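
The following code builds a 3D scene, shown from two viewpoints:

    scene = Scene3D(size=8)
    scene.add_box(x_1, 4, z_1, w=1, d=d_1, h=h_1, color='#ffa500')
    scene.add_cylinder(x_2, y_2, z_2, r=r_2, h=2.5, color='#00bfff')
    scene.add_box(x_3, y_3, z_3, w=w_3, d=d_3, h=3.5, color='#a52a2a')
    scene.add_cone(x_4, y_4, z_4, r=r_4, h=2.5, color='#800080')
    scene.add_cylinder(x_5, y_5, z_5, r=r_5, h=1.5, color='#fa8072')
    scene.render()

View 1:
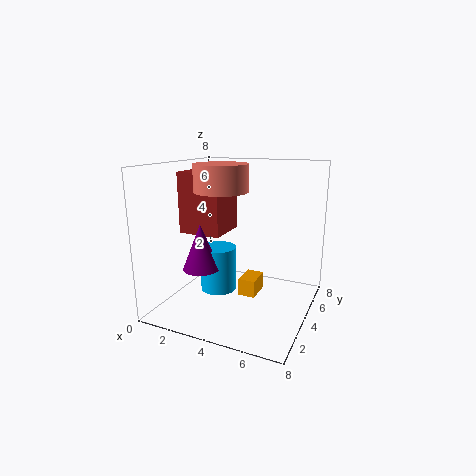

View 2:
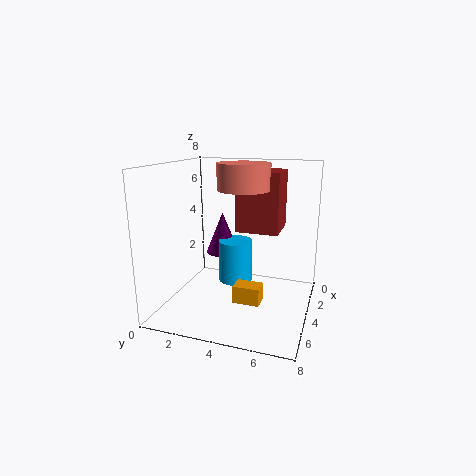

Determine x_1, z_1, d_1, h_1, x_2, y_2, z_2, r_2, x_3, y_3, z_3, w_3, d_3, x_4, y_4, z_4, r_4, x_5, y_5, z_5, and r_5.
x_1 = 4, z_1 = 0.5, d_1 = 1.5, h_1 = 1, x_2 = 3, y_2 = 3.5, z_2 = 1, r_2 = 1, x_3 = 0.5, y_3 = 3.5, z_3 = 4, w_3 = 2.5, d_3 = 2.5, x_4 = 2.5, y_4 = 2.5, z_4 = 2.5, r_4 = 1, x_5 = 3, y_5 = 4, z_5 = 6.5, r_5 = 1.5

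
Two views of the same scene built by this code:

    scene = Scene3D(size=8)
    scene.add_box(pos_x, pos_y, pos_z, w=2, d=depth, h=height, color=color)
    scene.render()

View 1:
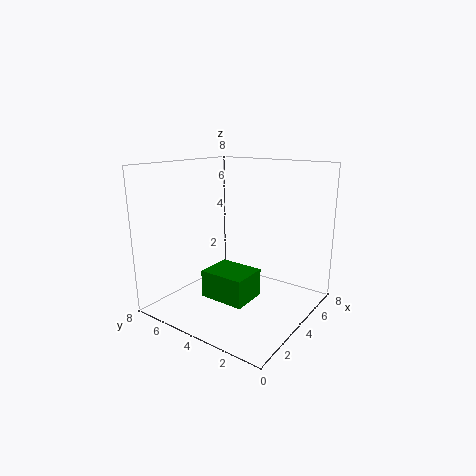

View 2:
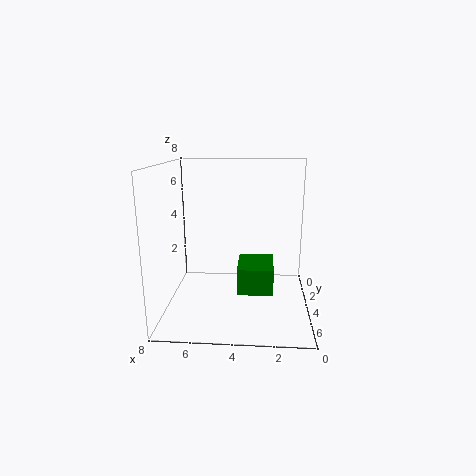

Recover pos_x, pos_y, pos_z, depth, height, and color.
pos_x = 2, pos_y = 2.5, pos_z = 1, depth = 2.5, height = 1.5, color = 'green'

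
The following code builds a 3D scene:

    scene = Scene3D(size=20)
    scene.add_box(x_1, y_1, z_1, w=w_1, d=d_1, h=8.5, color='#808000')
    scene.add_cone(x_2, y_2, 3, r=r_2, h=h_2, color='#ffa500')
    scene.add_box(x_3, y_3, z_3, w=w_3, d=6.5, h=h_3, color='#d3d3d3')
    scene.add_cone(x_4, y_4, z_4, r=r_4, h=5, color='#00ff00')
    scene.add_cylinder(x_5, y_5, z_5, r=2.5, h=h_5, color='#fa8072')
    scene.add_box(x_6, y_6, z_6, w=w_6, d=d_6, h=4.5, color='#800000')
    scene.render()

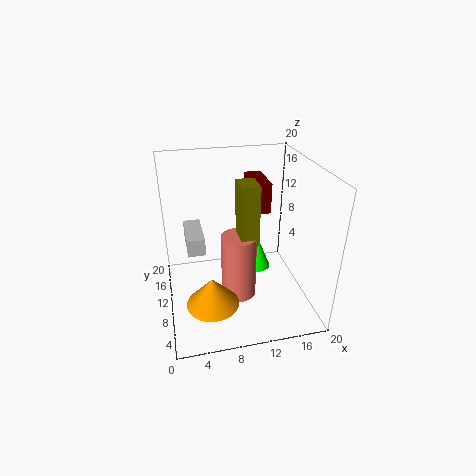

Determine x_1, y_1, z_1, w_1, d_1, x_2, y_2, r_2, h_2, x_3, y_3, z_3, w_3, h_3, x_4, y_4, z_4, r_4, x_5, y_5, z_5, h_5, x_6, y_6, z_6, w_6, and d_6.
x_1 = 10
y_1 = 8
z_1 = 9.5
w_1 = 2.5
d_1 = 3.5
x_2 = 5.5
y_2 = 5.5
r_2 = 3.5
h_2 = 4
x_3 = 3
y_3 = 10.5
z_3 = 7.5
w_3 = 2.5
h_3 = 2.5
x_4 = 14
y_4 = 13.5
z_4 = 2.5
r_4 = 2
x_5 = 10
y_5 = 9.5
z_5 = 1
h_5 = 9.5
x_6 = 13
y_6 = 12.5
z_6 = 12
w_6 = 2.5
d_6 = 6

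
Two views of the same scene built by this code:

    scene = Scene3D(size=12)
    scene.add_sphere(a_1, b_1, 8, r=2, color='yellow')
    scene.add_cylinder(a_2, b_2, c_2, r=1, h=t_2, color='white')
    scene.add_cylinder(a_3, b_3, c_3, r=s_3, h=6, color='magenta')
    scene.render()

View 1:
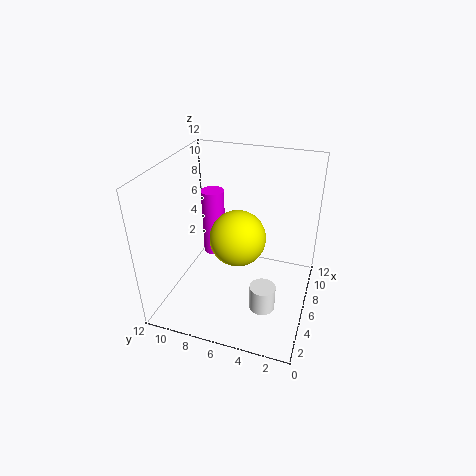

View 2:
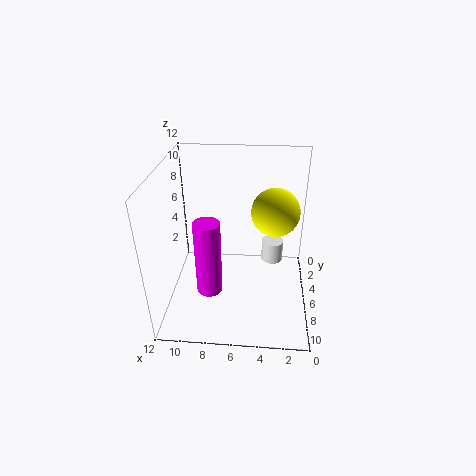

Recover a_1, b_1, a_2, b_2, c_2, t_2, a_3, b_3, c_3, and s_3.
a_1 = 3
b_1 = 5
a_2 = 3
b_2 = 3
c_2 = 2
t_2 = 2
a_3 = 8
b_3 = 9
c_3 = 3
s_3 = 1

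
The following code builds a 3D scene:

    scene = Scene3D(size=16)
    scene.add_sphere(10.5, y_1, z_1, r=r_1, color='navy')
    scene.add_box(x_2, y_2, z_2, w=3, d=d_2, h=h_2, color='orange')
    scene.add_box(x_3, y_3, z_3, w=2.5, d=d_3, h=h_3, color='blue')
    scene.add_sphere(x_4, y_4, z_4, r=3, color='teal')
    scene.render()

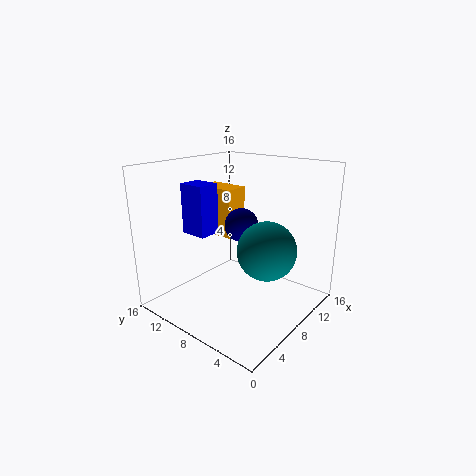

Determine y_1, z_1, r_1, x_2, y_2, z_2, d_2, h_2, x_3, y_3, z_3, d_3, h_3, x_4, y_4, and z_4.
y_1 = 9.5; z_1 = 8.5; r_1 = 2; x_2 = 10; y_2 = 11; z_2 = 6.5; d_2 = 5; h_2 = 6; x_3 = 4.5; y_3 = 10; z_3 = 8.5; d_3 = 3; h_3 = 5.5; x_4 = 7; y_4 = 3.5; z_4 = 8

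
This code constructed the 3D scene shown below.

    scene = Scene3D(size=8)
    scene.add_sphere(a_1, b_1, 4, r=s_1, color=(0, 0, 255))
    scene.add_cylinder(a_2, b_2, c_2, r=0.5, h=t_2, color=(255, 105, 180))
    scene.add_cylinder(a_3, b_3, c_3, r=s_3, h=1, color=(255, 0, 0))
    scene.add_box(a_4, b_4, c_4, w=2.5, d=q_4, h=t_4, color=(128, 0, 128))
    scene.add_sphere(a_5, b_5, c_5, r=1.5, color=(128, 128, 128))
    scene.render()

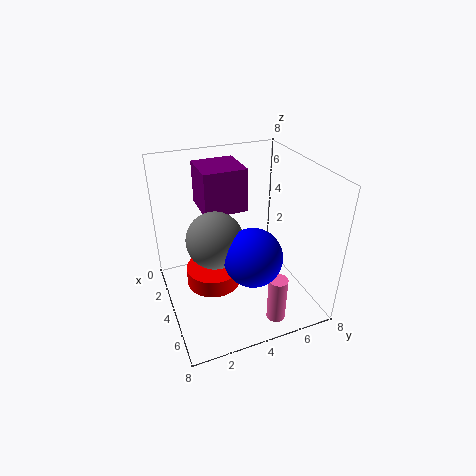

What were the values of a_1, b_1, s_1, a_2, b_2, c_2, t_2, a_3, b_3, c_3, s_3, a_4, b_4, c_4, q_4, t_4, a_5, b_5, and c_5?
a_1 = 6; b_1 = 4; s_1 = 1.5; a_2 = 7; b_2 = 5; c_2 = 0.5; t_2 = 2.5; a_3 = 4; b_3 = 2.5; c_3 = 1.5; s_3 = 1.5; a_4 = 0.5; b_4 = 2.5; c_4 = 5; q_4 = 2.5; t_4 = 2.5; a_5 = 4.5; b_5 = 2.5; c_5 = 4.5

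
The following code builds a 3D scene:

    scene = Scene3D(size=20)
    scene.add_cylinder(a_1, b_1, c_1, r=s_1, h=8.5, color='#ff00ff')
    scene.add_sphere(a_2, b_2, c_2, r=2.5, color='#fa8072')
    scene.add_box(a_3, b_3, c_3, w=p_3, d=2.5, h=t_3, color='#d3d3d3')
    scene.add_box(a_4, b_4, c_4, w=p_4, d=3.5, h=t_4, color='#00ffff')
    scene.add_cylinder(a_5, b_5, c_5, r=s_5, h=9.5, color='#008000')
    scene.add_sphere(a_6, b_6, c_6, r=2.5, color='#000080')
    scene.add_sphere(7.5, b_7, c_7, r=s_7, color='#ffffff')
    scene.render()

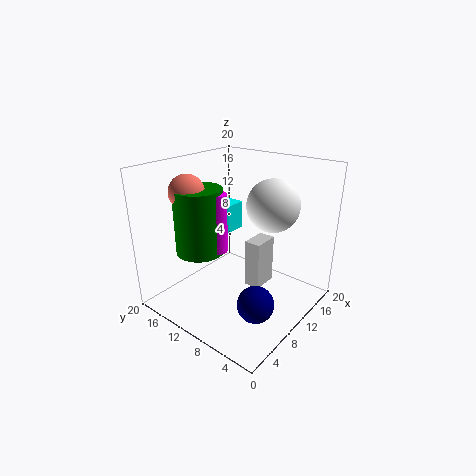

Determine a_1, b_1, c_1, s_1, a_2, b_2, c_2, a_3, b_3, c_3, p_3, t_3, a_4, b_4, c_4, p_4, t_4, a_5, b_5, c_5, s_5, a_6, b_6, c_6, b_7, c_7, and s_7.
a_1 = 9; b_1 = 13; c_1 = 7.5; s_1 = 1.5; a_2 = 7; b_2 = 16.5; c_2 = 16; a_3 = 13; b_3 = 8.5; c_3 = 0.5; p_3 = 4; t_3 = 7.5; a_4 = 14.5; b_4 = 15.5; c_4 = 7.5; p_4 = 3.5; t_4 = 4.5; a_5 = 8; b_5 = 15.5; c_5 = 7; s_5 = 3.5; a_6 = 7.5; b_6 = 5; c_6 = 2.5; b_7 = 3; c_7 = 17; s_7 = 3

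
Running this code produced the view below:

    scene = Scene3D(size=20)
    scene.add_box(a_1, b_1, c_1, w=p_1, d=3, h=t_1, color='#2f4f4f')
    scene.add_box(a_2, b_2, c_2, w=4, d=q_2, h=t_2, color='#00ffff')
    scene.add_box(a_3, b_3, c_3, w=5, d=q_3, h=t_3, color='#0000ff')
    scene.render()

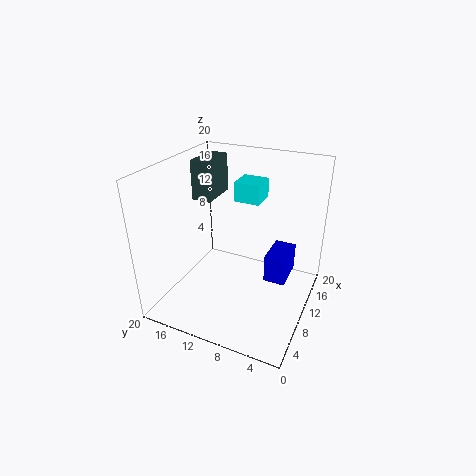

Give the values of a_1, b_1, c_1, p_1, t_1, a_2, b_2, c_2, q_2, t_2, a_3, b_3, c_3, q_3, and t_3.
a_1 = 13, b_1 = 16, c_1 = 13, p_1 = 6, t_1 = 6, a_2 = 15, b_2 = 9, c_2 = 13, q_2 = 4, t_2 = 3, a_3 = 10, b_3 = 3, c_3 = 4, q_3 = 3, t_3 = 4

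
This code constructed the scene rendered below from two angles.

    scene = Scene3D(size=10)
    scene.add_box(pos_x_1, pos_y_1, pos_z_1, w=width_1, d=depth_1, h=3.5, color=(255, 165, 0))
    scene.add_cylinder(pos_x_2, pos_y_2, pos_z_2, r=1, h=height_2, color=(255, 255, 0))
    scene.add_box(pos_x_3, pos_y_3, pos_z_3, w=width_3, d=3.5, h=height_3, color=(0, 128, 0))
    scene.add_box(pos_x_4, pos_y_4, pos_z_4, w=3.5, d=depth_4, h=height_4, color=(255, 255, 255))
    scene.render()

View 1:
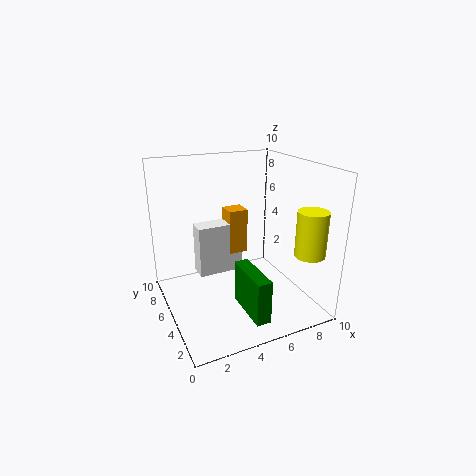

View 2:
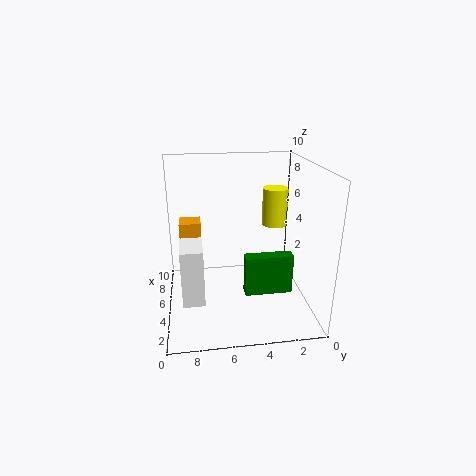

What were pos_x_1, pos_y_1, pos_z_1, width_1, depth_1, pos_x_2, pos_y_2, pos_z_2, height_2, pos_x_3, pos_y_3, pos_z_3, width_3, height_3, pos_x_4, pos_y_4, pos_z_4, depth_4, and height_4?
pos_x_1 = 5.5; pos_y_1 = 7.5; pos_z_1 = 2.5; width_1 = 1.5; depth_1 = 1.5; pos_x_2 = 8.5; pos_y_2 = 1.5; pos_z_2 = 4.5; height_2 = 3; pos_x_3 = 4.5; pos_y_3 = 1; pos_z_3 = 0.5; width_3 = 1; height_3 = 3; pos_x_4 = 3; pos_y_4 = 7.5; pos_z_4 = 1; depth_4 = 1.5; height_4 = 4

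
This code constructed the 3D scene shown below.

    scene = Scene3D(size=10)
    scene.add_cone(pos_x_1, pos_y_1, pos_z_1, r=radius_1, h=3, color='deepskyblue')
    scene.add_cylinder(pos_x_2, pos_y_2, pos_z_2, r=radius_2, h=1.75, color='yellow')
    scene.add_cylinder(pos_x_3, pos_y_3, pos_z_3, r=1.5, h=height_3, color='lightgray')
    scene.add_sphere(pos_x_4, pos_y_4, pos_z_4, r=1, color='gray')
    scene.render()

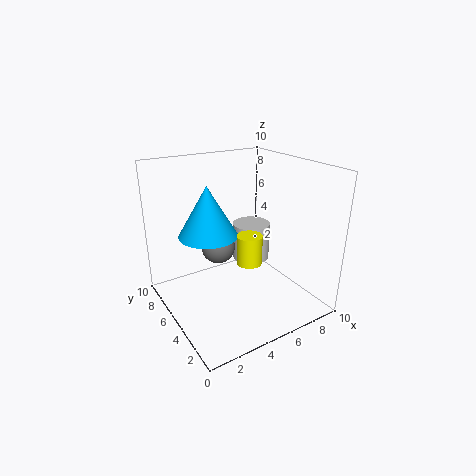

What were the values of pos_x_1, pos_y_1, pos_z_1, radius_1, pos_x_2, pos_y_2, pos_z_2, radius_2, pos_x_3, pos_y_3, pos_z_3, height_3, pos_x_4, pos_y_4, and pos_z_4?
pos_x_1 = 2
pos_y_1 = 3.5
pos_z_1 = 6.5
radius_1 = 1.75
pos_x_2 = 3.75
pos_y_2 = 1.75
pos_z_2 = 5
radius_2 = 0.75
pos_x_3 = 8
pos_y_3 = 7.75
pos_z_3 = 1.5
height_3 = 3
pos_x_4 = 2.5
pos_y_4 = 3.25
pos_z_4 = 5.75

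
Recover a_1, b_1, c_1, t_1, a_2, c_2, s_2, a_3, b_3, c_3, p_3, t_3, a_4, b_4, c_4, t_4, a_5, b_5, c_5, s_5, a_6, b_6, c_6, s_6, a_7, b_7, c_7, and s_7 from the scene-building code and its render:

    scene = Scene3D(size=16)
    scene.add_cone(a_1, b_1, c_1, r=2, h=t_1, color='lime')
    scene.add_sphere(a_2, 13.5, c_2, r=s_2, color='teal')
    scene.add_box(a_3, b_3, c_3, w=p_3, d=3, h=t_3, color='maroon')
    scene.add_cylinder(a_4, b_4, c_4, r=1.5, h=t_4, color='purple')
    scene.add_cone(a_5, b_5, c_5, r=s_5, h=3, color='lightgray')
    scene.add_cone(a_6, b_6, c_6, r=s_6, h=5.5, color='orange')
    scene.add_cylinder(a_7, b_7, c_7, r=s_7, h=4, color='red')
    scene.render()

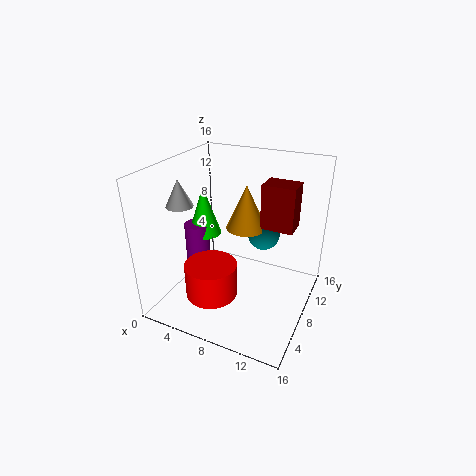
a_1 = 2.5, b_1 = 10, c_1 = 6.5, t_1 = 6, a_2 = 9, c_2 = 6, s_2 = 2, a_3 = 9, b_3 = 12, c_3 = 7.5, p_3 = 4, t_3 = 5.5, a_4 = 2, b_4 = 9, c_4 = 3, t_4 = 5, a_5 = 2, b_5 = 6, c_5 = 11.5, s_5 = 1.5, a_6 = 7, b_6 = 12.5, c_6 = 7, s_6 = 2.5, a_7 = 5.5, b_7 = 6, c_7 = 1, s_7 = 3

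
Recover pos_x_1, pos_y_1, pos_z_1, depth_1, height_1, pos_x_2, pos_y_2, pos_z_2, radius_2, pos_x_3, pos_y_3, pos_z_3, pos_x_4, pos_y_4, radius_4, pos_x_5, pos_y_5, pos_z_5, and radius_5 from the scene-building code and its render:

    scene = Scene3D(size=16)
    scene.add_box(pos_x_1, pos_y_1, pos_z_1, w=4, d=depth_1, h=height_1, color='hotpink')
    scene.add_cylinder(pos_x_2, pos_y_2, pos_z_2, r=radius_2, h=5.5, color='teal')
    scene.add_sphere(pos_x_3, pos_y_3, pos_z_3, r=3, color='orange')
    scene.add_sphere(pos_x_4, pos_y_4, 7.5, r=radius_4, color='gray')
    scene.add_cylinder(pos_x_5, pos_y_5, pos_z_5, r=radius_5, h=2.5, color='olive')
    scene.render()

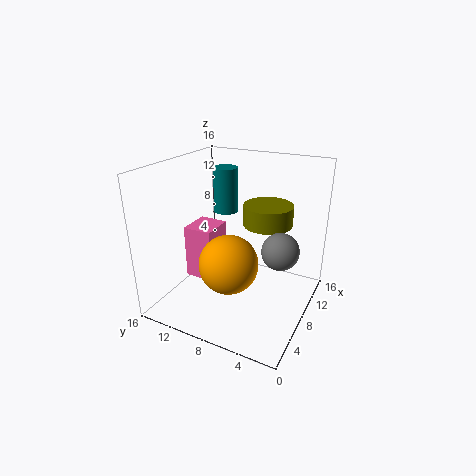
pos_x_1 = 7.5; pos_y_1 = 11.5; pos_z_1 = 1.5; depth_1 = 3.5; height_1 = 6.5; pos_x_2 = 12.5; pos_y_2 = 12; pos_z_2 = 9; radius_2 = 1.5; pos_x_3 = 4; pos_y_3 = 7; pos_z_3 = 7; pos_x_4 = 8; pos_y_4 = 3; radius_4 = 2; pos_x_5 = 13; pos_y_5 = 6.5; pos_z_5 = 8; radius_5 = 3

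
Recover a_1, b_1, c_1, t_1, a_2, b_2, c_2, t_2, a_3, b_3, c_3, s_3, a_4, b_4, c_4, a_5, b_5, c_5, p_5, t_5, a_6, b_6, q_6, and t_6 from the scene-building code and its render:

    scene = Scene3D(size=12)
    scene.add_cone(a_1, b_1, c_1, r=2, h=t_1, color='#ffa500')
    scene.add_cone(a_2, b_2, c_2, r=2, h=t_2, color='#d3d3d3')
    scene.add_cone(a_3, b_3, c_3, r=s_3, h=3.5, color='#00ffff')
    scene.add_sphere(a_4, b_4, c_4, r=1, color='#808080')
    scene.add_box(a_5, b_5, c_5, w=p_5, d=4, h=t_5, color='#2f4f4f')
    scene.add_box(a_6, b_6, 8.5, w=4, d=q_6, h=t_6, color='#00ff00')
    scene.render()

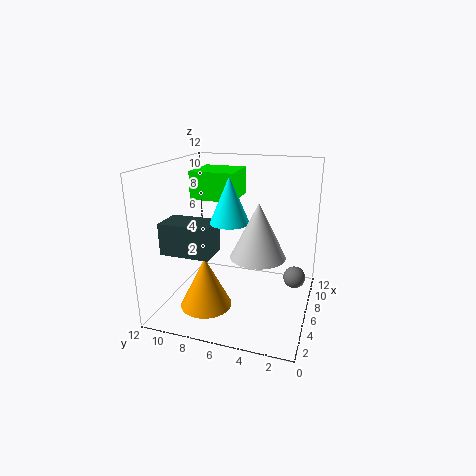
a_1 = 2.5, b_1 = 7.5, c_1 = 1.5, t_1 = 4, a_2 = 3, b_2 = 3.5, c_2 = 6, t_2 = 4, a_3 = 4, b_3 = 6, c_3 = 8, s_3 = 1.5, a_4 = 9, b_4 = 1.5, c_4 = 1.5, a_5 = 2, b_5 = 7, c_5 = 5.5, p_5 = 2.5, t_5 = 2.5, a_6 = 7.5, b_6 = 7, q_6 = 4, t_6 = 2.5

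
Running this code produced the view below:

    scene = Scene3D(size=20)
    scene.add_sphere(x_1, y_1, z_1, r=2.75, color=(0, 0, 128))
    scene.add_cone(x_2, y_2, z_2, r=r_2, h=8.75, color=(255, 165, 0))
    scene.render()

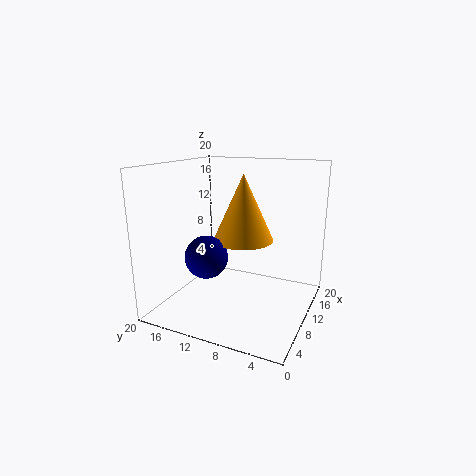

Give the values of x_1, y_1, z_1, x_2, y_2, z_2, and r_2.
x_1 = 4.75
y_1 = 12
z_1 = 8.75
x_2 = 9
y_2 = 8.75
z_2 = 10.25
r_2 = 4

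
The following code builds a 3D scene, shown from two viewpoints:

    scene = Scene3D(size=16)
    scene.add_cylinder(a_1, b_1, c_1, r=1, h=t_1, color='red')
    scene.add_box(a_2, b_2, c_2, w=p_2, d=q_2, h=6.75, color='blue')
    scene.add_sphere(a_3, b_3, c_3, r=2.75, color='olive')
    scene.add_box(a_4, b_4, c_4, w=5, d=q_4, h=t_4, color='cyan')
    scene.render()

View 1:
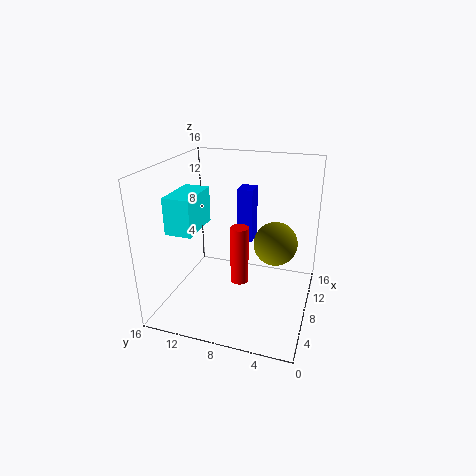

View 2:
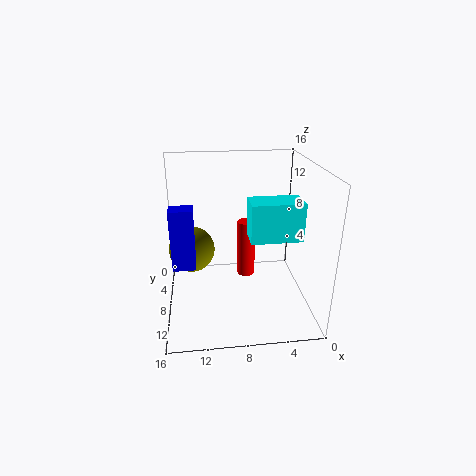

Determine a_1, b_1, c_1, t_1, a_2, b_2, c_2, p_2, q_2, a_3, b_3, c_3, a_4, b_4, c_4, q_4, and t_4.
a_1 = 7, b_1 = 7.5, c_1 = 3.25, t_1 = 6.5, a_2 = 12.75, b_2 = 7.75, c_2 = 5.25, p_2 = 2.5, q_2 = 2, a_3 = 13.25, b_3 = 4.75, c_3 = 5.25, a_4 = 2.5, b_4 = 11, c_4 = 10, q_4 = 2.75, t_4 = 3.75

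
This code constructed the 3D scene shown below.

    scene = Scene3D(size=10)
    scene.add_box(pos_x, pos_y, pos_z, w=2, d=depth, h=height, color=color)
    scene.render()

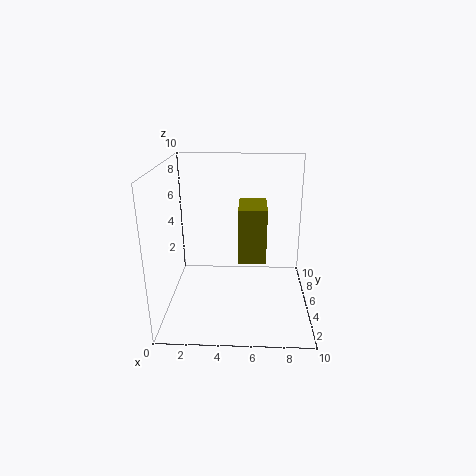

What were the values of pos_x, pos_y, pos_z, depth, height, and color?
pos_x = 5, pos_y = 5, pos_z = 3, depth = 3, height = 4, color = 'olive'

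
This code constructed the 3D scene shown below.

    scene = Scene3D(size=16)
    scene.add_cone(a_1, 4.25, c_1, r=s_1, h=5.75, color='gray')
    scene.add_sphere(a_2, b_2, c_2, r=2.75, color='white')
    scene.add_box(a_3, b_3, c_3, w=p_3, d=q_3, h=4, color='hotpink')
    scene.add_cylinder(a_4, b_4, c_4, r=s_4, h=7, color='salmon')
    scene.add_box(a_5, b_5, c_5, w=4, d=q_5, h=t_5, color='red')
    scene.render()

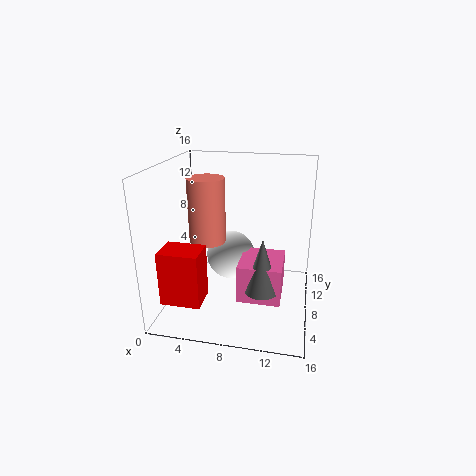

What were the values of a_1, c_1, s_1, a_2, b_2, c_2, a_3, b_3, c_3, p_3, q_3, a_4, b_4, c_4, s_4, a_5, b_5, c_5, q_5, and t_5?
a_1 = 11.25, c_1 = 4, s_1 = 1.75, a_2 = 7, b_2 = 8.75, c_2 = 5.5, a_3 = 8.75, b_3 = 3.5, c_3 = 2.75, p_3 = 4.5, q_3 = 5, a_4 = 4.75, b_4 = 7.25, c_4 = 7.75, s_4 = 2, a_5 = 1.75, b_5 = 0.5, c_5 = 3.5, q_5 = 3, t_5 = 5.5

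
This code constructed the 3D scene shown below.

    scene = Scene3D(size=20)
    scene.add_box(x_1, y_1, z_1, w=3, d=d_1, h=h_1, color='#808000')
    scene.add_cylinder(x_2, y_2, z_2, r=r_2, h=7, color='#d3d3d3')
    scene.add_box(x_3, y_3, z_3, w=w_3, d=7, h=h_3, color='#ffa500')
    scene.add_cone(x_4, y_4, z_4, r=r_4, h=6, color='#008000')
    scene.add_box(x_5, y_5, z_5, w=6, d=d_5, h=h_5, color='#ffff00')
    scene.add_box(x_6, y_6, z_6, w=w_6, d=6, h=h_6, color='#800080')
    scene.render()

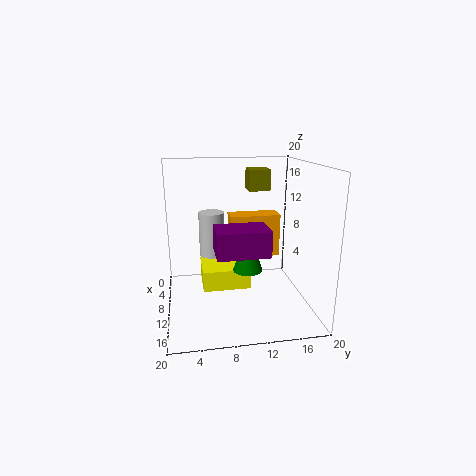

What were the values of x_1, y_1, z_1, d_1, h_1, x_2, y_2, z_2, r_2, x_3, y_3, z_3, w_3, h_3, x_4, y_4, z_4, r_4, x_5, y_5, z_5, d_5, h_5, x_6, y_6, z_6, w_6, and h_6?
x_1 = 5; y_1 = 12; z_1 = 16; d_1 = 3; h_1 = 3; x_2 = 3; y_2 = 7; z_2 = 5; r_2 = 2; x_3 = 7; y_3 = 9; z_3 = 7; w_3 = 3; h_3 = 6; x_4 = 12; y_4 = 11; z_4 = 6; r_4 = 2; x_5 = 4; y_5 = 5; z_5 = 2; d_5 = 7; h_5 = 3; x_6 = 16; y_6 = 6; z_6 = 11; w_6 = 4; h_6 = 3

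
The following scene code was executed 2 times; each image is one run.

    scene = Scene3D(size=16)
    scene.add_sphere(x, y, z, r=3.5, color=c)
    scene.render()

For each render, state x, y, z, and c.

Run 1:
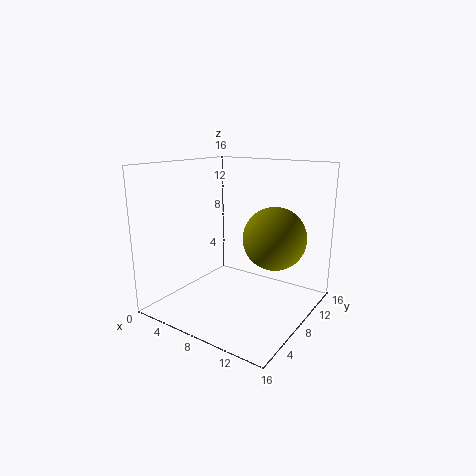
x = 11.5; y = 10; z = 8; c = 'olive'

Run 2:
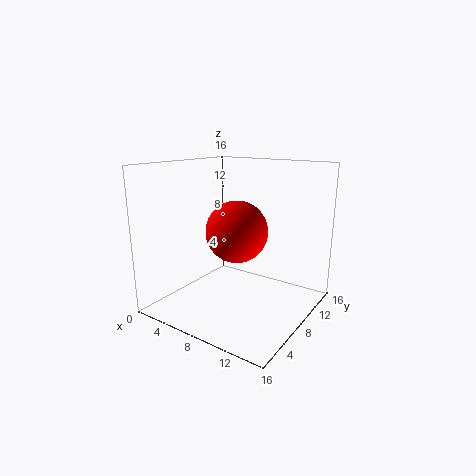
x = 7.5; y = 8.5; z = 8.5; c = 'red'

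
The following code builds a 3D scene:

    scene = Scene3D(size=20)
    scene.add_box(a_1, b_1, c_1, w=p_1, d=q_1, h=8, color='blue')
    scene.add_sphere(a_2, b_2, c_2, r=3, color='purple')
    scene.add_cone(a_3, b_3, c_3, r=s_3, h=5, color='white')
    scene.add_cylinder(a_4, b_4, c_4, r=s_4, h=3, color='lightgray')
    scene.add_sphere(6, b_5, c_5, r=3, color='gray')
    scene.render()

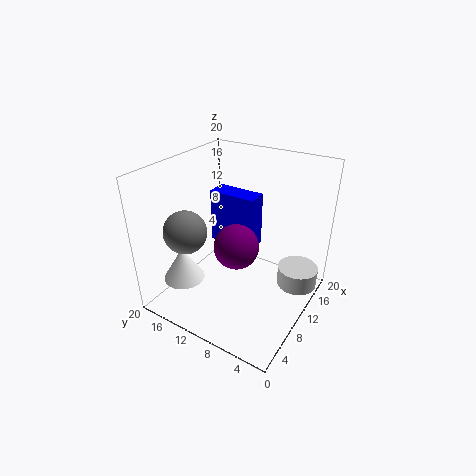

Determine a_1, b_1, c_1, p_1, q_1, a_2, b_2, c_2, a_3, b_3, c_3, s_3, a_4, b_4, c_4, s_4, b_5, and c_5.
a_1 = 12, b_1 = 9, c_1 = 7, p_1 = 3, q_1 = 7, a_2 = 8, b_2 = 9, c_2 = 10, a_3 = 6, b_3 = 17, c_3 = 3, s_3 = 3, a_4 = 16, b_4 = 3, c_4 = 1, s_4 = 3, b_5 = 16, c_5 = 11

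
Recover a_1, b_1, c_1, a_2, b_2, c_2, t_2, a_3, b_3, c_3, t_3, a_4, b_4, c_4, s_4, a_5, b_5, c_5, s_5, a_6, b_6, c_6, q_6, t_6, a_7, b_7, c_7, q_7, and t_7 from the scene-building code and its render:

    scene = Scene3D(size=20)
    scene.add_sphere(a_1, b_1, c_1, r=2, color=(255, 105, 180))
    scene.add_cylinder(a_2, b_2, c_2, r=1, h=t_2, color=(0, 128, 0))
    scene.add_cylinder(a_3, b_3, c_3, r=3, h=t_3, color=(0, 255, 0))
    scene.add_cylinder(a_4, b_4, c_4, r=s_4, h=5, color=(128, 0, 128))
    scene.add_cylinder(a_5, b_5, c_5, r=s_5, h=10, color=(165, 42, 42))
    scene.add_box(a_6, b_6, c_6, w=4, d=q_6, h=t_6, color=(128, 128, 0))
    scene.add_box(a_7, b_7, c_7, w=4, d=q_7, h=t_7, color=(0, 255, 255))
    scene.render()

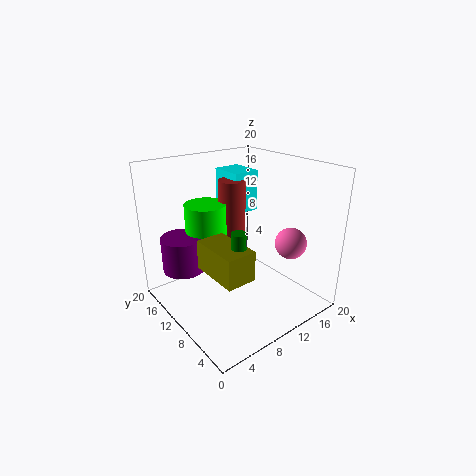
a_1 = 13, b_1 = 3, c_1 = 11, a_2 = 7, b_2 = 6, c_2 = 8, t_2 = 5, a_3 = 8, b_3 = 15, c_3 = 9, t_3 = 5, a_4 = 4, b_4 = 15, c_4 = 5, s_4 = 3, a_5 = 12, b_5 = 14, c_5 = 7, s_5 = 2, a_6 = 4, b_6 = 4, c_6 = 7, q_6 = 7, t_6 = 4, a_7 = 12, b_7 = 13, c_7 = 12, q_7 = 5, t_7 = 6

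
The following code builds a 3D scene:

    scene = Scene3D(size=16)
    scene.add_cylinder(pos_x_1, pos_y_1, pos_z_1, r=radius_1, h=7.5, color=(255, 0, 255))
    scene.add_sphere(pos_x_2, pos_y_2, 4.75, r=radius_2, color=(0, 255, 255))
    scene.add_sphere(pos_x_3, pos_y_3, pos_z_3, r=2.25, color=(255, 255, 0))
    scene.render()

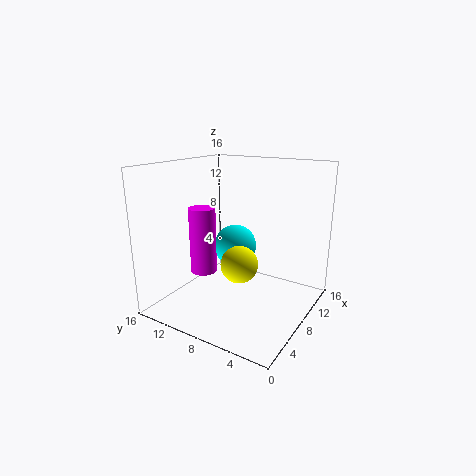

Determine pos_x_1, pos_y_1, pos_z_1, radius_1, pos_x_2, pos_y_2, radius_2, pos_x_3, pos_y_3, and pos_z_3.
pos_x_1 = 6.5; pos_y_1 = 11.75; pos_z_1 = 3.75; radius_1 = 1.5; pos_x_2 = 13; pos_y_2 = 11.5; radius_2 = 2.75; pos_x_3 = 9.5; pos_y_3 = 8.75; pos_z_3 = 4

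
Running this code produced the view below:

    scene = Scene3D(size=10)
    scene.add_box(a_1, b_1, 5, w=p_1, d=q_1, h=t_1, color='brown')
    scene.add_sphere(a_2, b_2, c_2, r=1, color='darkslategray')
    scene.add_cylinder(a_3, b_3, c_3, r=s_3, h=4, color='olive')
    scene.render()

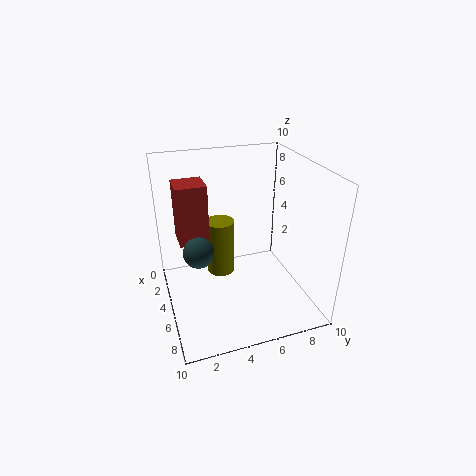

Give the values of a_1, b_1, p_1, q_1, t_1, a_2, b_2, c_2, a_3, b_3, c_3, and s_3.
a_1 = 3; b_1 = 1; p_1 = 2; q_1 = 2; t_1 = 4; a_2 = 6; b_2 = 2; c_2 = 5; a_3 = 4; b_3 = 4; c_3 = 2; s_3 = 1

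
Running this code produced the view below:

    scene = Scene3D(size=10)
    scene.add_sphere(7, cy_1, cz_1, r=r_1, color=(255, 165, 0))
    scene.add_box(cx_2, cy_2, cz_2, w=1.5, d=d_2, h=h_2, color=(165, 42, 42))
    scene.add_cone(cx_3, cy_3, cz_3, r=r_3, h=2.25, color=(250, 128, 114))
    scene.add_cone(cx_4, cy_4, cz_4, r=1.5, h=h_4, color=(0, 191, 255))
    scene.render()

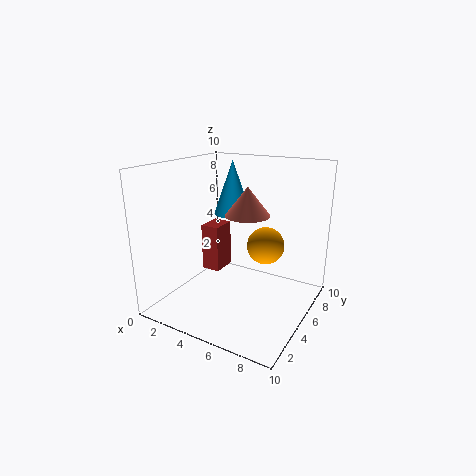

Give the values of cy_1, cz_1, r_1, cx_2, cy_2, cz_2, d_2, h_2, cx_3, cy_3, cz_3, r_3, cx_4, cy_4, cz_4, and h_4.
cy_1 = 5.25
cz_1 = 4.75
r_1 = 1.25
cx_2 = 0.75
cy_2 = 6.5
cz_2 = 1
d_2 = 2
h_2 = 3.75
cx_3 = 4.25
cy_3 = 7.75
cz_3 = 5.75
r_3 = 1.75
cx_4 = 2.5
cy_4 = 8.5
cz_4 = 5.5
h_4 = 4.25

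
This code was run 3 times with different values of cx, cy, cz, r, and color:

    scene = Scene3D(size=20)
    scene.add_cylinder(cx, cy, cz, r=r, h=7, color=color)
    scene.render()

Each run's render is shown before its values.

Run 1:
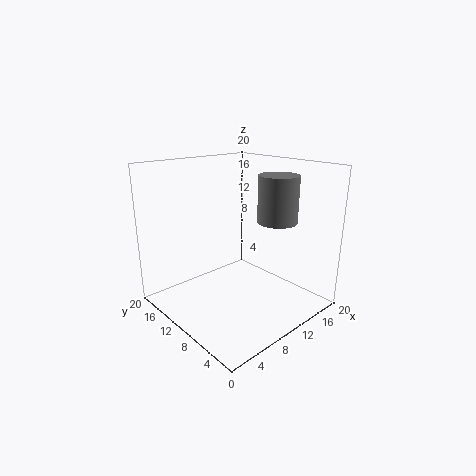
cx = 17
cy = 9
cz = 11
r = 3
color = 'gray'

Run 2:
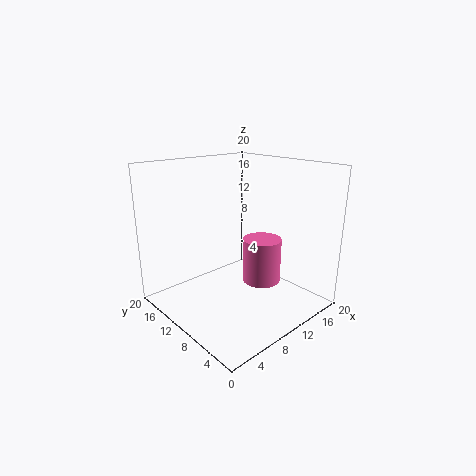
cx = 16
cy = 11
cz = 1
r = 3
color = 'hotpink'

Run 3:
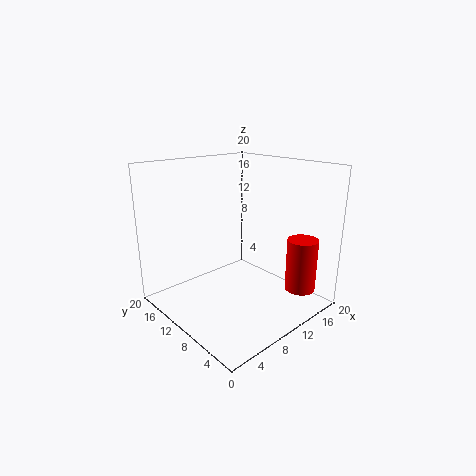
cx = 14
cy = 2
cz = 4
r = 2
color = 'red'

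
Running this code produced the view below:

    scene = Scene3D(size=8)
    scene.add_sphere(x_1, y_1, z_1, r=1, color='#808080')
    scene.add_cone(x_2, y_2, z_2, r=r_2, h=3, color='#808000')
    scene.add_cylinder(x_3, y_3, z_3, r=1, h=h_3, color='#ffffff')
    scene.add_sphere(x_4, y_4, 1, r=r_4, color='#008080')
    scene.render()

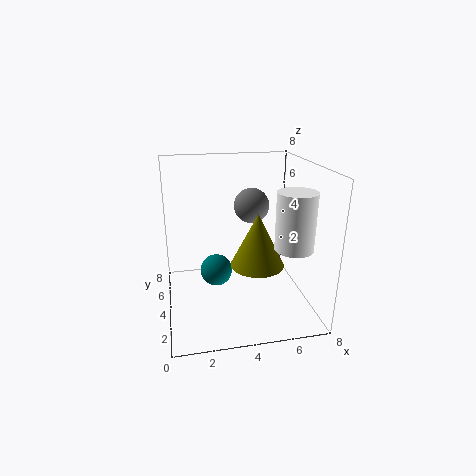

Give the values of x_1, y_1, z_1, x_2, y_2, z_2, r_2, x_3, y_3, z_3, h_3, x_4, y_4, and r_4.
x_1 = 5; y_1 = 5; z_1 = 5.5; x_2 = 5; y_2 = 3.5; z_2 = 2.5; r_2 = 1.5; x_3 = 6.5; y_3 = 2; z_3 = 4; h_3 = 3; x_4 = 3; y_4 = 6; r_4 = 1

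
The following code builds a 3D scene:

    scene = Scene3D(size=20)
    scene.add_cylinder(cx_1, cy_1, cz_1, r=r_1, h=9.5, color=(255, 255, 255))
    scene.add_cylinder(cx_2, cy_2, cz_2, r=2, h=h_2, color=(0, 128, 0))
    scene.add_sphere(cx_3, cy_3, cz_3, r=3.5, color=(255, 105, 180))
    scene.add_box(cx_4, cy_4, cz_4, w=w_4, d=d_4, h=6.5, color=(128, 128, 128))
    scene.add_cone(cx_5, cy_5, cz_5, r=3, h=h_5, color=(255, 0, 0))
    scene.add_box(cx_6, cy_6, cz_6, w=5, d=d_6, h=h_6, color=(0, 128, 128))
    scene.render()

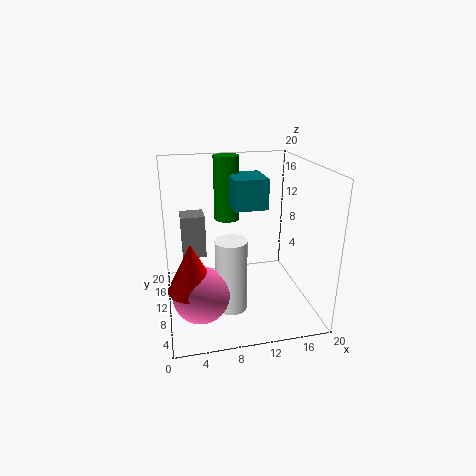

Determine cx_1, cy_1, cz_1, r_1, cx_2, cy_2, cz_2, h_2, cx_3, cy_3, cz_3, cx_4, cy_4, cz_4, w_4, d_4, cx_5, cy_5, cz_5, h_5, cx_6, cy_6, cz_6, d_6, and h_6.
cx_1 = 8; cy_1 = 5; cz_1 = 2.5; r_1 = 2; cx_2 = 10; cy_2 = 18; cz_2 = 10; h_2 = 10; cx_3 = 4; cy_3 = 4; cz_3 = 5.5; cx_4 = 2.5; cy_4 = 14; cz_4 = 5.5; w_4 = 3.5; d_4 = 3.5; cx_5 = 3; cy_5 = 4; cz_5 = 6.5; h_5 = 6; cx_6 = 10; cy_6 = 12; cz_6 = 13; d_6 = 6; h_6 = 4.5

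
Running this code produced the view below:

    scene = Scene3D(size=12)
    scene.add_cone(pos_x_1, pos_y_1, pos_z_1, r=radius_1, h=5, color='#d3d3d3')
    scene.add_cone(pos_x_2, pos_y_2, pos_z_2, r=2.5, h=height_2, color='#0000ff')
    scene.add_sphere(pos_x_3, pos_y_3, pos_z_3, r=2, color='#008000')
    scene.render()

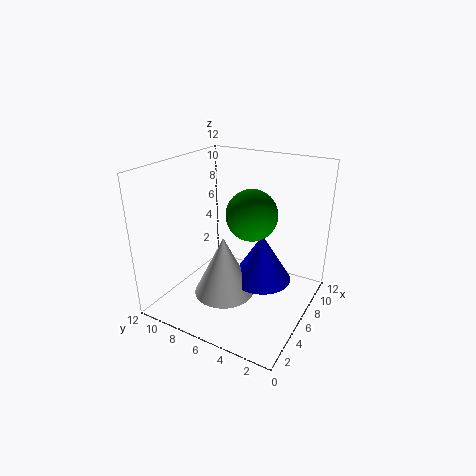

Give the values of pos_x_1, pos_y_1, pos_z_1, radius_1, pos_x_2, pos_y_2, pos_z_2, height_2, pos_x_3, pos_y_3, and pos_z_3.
pos_x_1 = 4.5; pos_y_1 = 6.5; pos_z_1 = 1.5; radius_1 = 2.5; pos_x_2 = 6.5; pos_y_2 = 4; pos_z_2 = 2.5; height_2 = 4; pos_x_3 = 5.5; pos_y_3 = 4.5; pos_z_3 = 8.5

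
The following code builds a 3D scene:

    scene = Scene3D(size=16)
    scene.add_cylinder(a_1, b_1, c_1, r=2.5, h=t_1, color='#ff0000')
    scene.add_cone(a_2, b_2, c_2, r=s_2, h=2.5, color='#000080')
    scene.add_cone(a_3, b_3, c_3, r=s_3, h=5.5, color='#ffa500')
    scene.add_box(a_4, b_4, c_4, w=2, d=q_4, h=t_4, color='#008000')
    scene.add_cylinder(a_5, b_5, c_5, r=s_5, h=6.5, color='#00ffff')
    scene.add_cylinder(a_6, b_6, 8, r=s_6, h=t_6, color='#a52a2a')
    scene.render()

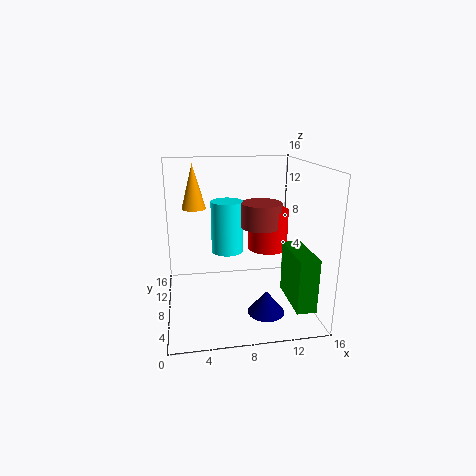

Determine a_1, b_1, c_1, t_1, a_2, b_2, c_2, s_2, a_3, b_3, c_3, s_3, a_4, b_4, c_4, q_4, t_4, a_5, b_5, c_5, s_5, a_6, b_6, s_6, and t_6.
a_1 = 12.5
b_1 = 12
c_1 = 5
t_1 = 5
a_2 = 10.5
b_2 = 4.5
c_2 = 0.5
s_2 = 2
a_3 = 3.5
b_3 = 14
c_3 = 10
s_3 = 1.5
a_4 = 12.5
b_4 = 0.5
c_4 = 2.5
q_4 = 5.5
t_4 = 5.5
a_5 = 7.5
b_5 = 13
c_5 = 4.5
s_5 = 2
a_6 = 11.5
b_6 = 11.5
s_6 = 2.5
t_6 = 3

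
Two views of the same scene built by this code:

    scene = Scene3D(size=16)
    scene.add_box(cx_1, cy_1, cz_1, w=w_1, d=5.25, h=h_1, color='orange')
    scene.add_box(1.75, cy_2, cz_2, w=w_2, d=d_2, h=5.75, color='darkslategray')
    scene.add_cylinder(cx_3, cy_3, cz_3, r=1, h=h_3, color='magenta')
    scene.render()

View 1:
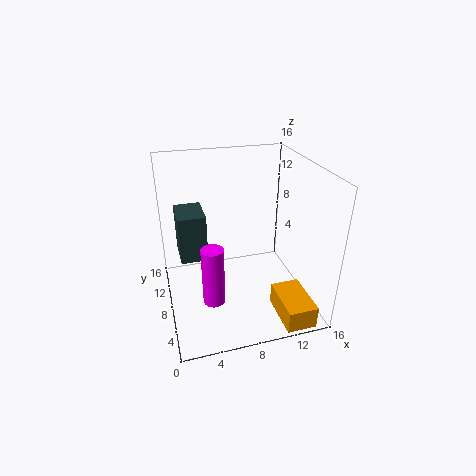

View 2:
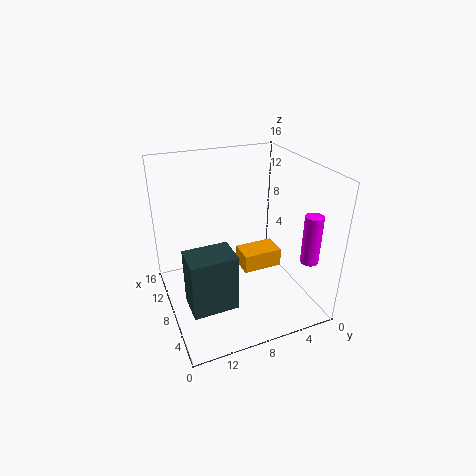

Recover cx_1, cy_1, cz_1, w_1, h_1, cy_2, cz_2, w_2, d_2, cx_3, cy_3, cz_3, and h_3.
cx_1 = 11.25; cy_1 = 0.25; cz_1 = 0.25; w_1 = 3.25; h_1 = 2.5; cy_2 = 10.5; cz_2 = 4; w_2 = 3.25; d_2 = 4.5; cx_3 = 3.75; cy_3 = 1.25; cz_3 = 5.75; h_3 = 5.5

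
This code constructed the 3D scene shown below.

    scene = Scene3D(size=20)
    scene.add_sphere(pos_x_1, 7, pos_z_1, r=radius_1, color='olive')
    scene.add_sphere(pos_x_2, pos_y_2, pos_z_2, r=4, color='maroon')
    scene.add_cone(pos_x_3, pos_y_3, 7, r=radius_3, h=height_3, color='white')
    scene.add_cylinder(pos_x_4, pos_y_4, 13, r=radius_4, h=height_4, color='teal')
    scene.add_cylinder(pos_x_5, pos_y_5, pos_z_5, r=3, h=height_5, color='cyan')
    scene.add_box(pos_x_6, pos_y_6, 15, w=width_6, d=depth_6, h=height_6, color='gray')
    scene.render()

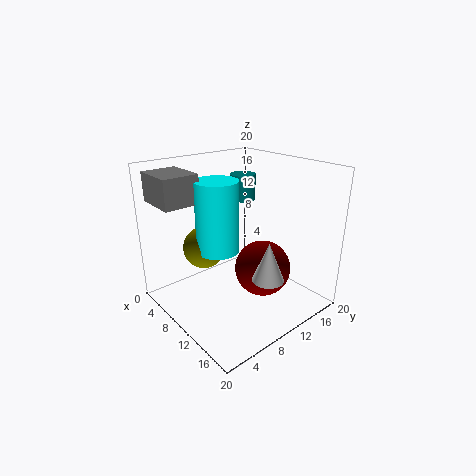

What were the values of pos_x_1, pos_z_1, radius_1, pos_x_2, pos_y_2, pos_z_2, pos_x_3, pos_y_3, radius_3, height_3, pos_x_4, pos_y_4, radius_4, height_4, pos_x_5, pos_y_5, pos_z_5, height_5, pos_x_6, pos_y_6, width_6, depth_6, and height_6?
pos_x_1 = 6, pos_z_1 = 8, radius_1 = 3, pos_x_2 = 12, pos_y_2 = 13, pos_z_2 = 5, pos_x_3 = 17, pos_y_3 = 9, radius_3 = 2, height_3 = 5, pos_x_4 = 4, pos_y_4 = 16, radius_4 = 2, height_4 = 4, pos_x_5 = 8, pos_y_5 = 8, pos_z_5 = 8, height_5 = 10, pos_x_6 = 1, pos_y_6 = 1, width_6 = 6, depth_6 = 5, height_6 = 4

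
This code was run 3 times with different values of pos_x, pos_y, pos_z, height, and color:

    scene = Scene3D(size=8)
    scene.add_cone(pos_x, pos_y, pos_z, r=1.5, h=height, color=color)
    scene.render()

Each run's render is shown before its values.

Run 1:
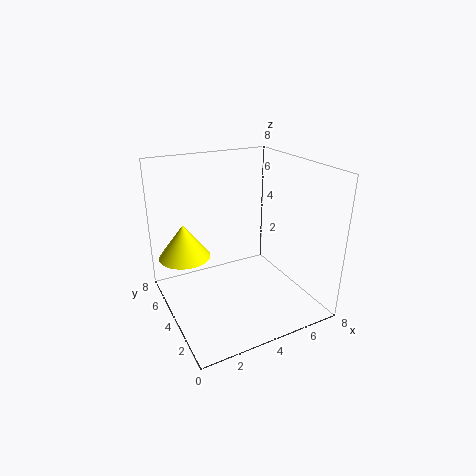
pos_x = 1.5, pos_y = 6, pos_z = 2.5, height = 2, color = 'yellow'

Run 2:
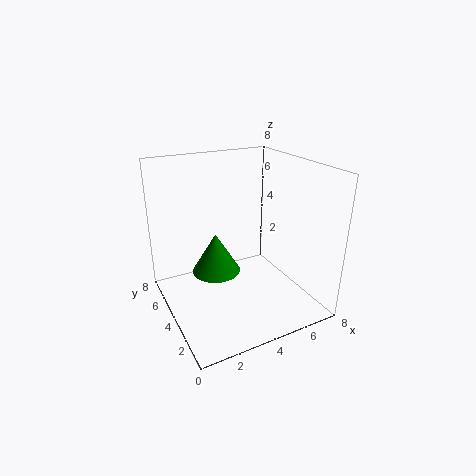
pos_x = 3.5, pos_y = 6, pos_z = 1, height = 2.5, color = 'green'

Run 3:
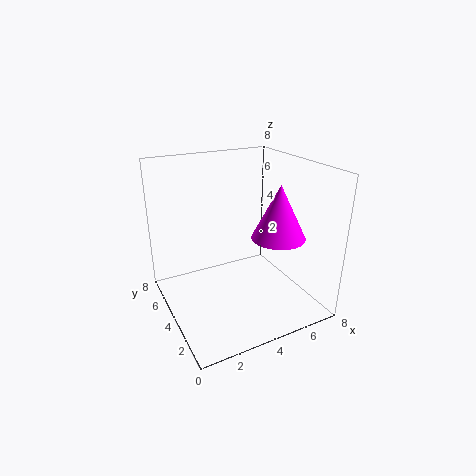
pos_x = 6, pos_y = 3, pos_z = 4, height = 3, color = 'magenta'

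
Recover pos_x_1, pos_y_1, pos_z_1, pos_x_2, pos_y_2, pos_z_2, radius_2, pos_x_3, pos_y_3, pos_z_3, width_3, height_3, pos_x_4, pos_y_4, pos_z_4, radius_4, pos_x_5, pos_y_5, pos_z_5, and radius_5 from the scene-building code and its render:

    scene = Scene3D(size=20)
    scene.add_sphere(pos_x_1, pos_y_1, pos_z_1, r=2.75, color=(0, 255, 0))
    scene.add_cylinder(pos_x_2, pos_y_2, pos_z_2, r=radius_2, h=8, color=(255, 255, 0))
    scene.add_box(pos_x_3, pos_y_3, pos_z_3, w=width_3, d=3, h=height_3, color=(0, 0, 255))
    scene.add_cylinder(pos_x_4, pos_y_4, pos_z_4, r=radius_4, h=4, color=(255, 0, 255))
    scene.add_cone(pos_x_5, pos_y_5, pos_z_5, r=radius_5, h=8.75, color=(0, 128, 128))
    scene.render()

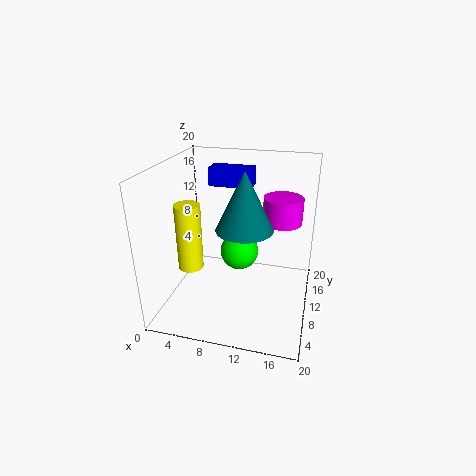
pos_x_1 = 9.75; pos_y_1 = 11.75; pos_z_1 = 7; pos_x_2 = 6; pos_y_2 = 2.75; pos_z_2 = 9.25; radius_2 = 1.5; pos_x_3 = 4.25; pos_y_3 = 14.75; pos_z_3 = 15.5; width_3 = 6.5; height_3 = 2.75; pos_x_4 = 15.25; pos_y_4 = 16.75; pos_z_4 = 10; radius_4 = 3; pos_x_5 = 10.25; pos_y_5 = 12.75; pos_z_5 = 10; radius_5 = 4.25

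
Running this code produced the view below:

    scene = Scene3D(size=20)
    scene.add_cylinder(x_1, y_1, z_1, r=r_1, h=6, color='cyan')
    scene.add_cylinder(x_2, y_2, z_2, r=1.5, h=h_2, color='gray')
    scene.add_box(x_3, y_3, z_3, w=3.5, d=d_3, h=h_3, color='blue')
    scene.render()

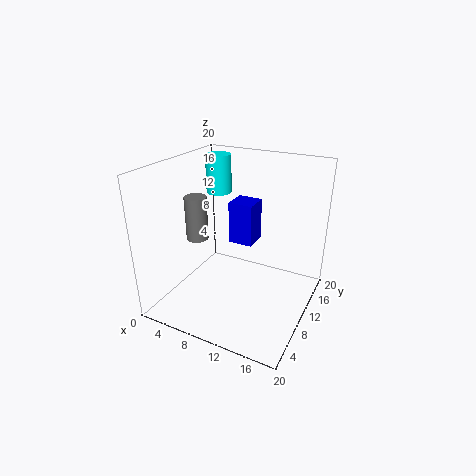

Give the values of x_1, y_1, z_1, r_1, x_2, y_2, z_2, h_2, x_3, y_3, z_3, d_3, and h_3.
x_1 = 3, y_1 = 17, z_1 = 13.5, r_1 = 2, x_2 = 5, y_2 = 7.5, z_2 = 10, h_2 = 6, x_3 = 8, y_3 = 11, z_3 = 8.5, d_3 = 3.5, h_3 = 6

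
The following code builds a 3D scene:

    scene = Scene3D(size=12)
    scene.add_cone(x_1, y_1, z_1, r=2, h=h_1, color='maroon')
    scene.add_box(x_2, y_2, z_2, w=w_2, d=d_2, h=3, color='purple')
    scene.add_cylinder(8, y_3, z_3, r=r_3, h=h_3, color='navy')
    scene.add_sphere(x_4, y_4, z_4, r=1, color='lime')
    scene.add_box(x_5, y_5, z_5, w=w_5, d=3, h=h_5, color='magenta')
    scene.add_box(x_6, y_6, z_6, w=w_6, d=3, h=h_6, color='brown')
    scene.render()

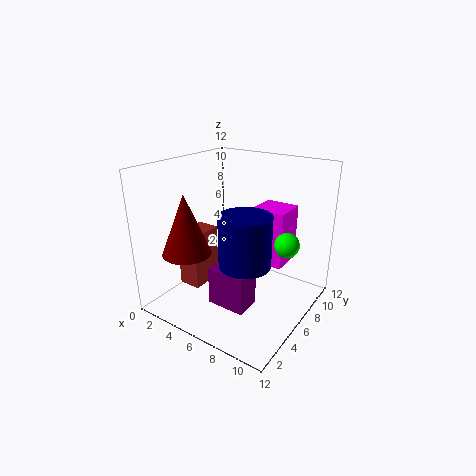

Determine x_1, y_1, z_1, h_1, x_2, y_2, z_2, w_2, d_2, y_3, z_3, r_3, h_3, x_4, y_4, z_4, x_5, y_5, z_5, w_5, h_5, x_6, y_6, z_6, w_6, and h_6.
x_1 = 3
y_1 = 3
z_1 = 5
h_1 = 5
x_2 = 6
y_2 = 2
z_2 = 2
w_2 = 3
d_2 = 2
y_3 = 4
z_3 = 5
r_3 = 2
h_3 = 4
x_4 = 10
y_4 = 7
z_4 = 6
x_5 = 6
y_5 = 8
z_5 = 3
w_5 = 3
h_5 = 5
x_6 = 1
y_6 = 4
z_6 = 1
w_6 = 2
h_6 = 5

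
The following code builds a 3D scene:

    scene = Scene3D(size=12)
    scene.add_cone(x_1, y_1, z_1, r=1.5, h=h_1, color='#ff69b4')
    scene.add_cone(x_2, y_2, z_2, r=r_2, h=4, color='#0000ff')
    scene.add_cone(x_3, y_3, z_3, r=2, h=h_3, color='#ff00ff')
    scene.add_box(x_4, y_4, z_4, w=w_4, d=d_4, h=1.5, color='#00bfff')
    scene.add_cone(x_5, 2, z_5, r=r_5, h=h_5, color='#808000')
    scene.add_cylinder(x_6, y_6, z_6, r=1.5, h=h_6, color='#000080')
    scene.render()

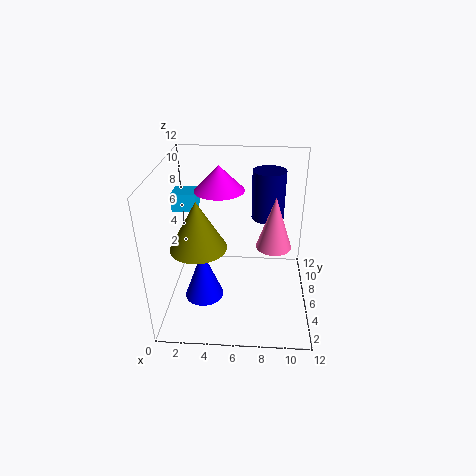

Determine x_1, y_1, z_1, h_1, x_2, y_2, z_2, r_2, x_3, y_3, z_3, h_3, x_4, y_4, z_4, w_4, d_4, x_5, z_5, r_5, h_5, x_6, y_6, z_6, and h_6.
x_1 = 9
y_1 = 6.5
z_1 = 5
h_1 = 4.5
x_2 = 3.5
y_2 = 3
z_2 = 2.5
r_2 = 1.5
x_3 = 4.5
y_3 = 6.5
z_3 = 10
h_3 = 2
x_4 = 0.5
y_4 = 6.5
z_4 = 8
w_4 = 2
d_4 = 2
x_5 = 3.5
z_5 = 7.5
r_5 = 2
h_5 = 3.5
x_6 = 8.5
y_6 = 10
z_6 = 6
h_6 = 4.5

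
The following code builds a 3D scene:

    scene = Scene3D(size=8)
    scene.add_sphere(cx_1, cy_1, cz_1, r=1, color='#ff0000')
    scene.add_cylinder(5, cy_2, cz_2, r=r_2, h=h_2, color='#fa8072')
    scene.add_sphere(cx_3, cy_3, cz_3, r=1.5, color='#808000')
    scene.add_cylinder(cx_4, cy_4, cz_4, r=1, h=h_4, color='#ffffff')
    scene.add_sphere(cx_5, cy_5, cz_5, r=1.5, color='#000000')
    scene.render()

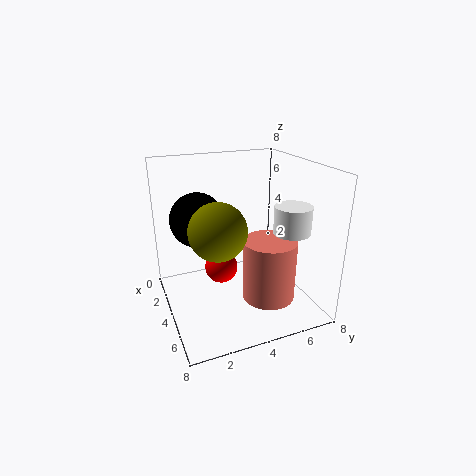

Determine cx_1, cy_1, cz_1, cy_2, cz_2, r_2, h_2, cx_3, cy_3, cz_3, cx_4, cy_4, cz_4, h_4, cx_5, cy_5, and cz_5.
cx_1 = 2.5
cy_1 = 3.5
cz_1 = 1.5
cy_2 = 5.5
cz_2 = 0.5
r_2 = 1.5
h_2 = 3.5
cx_3 = 5
cy_3 = 2.5
cz_3 = 5
cx_4 = 5.5
cy_4 = 6.5
cz_4 = 4.5
h_4 = 1.5
cx_5 = 3
cy_5 = 2
cz_5 = 5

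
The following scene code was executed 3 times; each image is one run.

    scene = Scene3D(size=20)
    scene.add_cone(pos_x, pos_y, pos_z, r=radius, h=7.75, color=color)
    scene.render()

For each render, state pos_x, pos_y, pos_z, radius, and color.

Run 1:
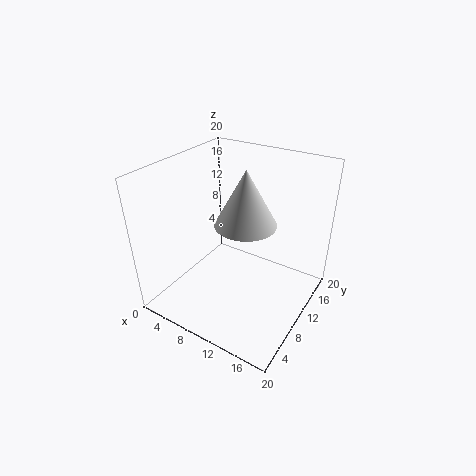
pos_x = 10.75, pos_y = 10.75, pos_z = 12, radius = 4.25, color = 'lightgray'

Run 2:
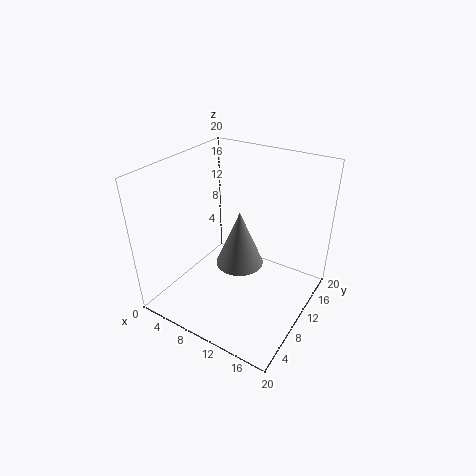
pos_x = 10.75, pos_y = 9.25, pos_z = 6.75, radius = 3.25, color = 'gray'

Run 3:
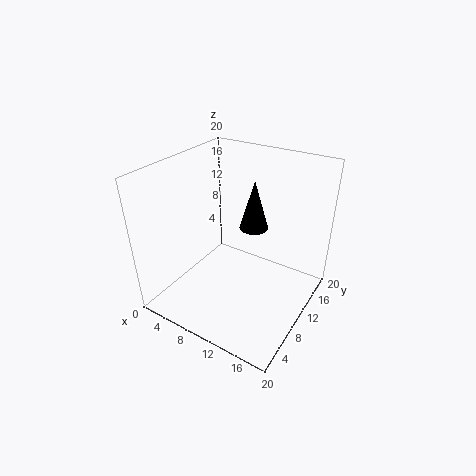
pos_x = 9, pos_y = 16.25, pos_z = 8.25, radius = 2.25, color = 'black'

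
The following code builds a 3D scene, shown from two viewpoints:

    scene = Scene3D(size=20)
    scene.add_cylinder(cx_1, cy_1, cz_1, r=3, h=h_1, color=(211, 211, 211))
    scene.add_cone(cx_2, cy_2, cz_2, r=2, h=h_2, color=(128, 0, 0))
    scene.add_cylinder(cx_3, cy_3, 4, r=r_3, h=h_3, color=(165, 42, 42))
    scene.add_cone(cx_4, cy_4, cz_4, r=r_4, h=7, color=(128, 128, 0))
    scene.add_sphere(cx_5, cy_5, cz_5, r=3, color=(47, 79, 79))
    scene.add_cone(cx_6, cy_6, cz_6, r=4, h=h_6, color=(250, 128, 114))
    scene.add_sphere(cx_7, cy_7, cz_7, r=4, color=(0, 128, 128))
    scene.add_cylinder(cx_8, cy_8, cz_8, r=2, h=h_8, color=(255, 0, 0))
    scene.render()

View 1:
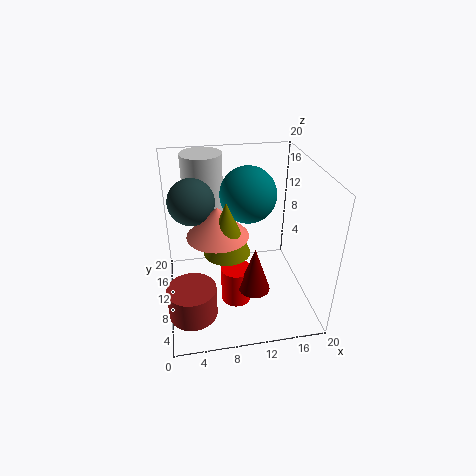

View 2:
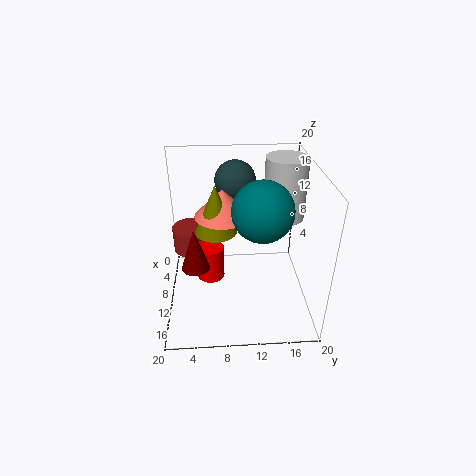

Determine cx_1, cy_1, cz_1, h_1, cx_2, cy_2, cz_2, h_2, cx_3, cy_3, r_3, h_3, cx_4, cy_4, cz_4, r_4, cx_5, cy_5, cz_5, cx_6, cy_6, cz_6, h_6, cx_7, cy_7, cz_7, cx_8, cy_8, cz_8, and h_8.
cx_1 = 6
cy_1 = 17
cz_1 = 11
h_1 = 9
cx_2 = 11
cy_2 = 4
cz_2 = 6
h_2 = 6
cx_3 = 3
cy_3 = 3
r_3 = 3
h_3 = 4
cx_4 = 8
cy_4 = 7
cz_4 = 10
r_4 = 3
cx_5 = 4
cy_5 = 10
cz_5 = 16
cx_6 = 7
cy_6 = 8
cz_6 = 12
h_6 = 4
cx_7 = 12
cy_7 = 13
cz_7 = 15
cx_8 = 9
cy_8 = 6
cz_8 = 3
h_8 = 5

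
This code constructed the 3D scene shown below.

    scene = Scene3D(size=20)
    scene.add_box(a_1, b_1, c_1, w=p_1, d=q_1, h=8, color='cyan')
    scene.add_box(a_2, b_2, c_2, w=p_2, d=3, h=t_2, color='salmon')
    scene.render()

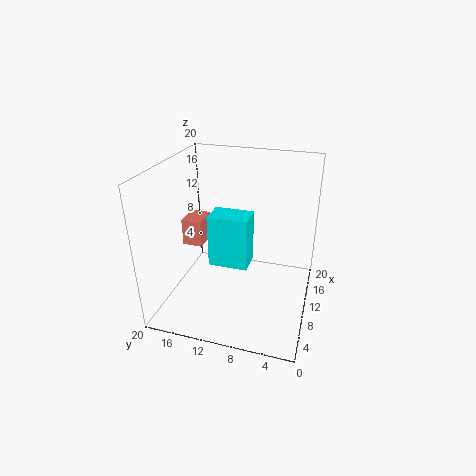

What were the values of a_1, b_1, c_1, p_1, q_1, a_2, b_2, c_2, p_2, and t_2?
a_1 = 11; b_1 = 9; c_1 = 4; p_1 = 4; q_1 = 6; a_2 = 11; b_2 = 16; c_2 = 7; p_2 = 4; t_2 = 4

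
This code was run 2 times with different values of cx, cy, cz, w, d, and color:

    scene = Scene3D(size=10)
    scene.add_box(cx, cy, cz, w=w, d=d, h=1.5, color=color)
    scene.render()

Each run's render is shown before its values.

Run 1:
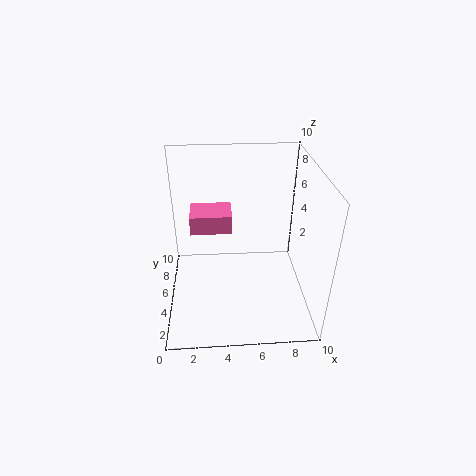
cx = 1.5
cy = 7.5
cz = 3.75
w = 3.25
d = 2.5
color = 'hotpink'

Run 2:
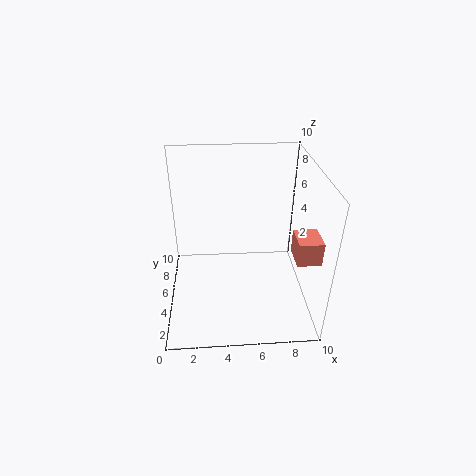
cx = 8.25
cy = 1.25
cz = 5.25
w = 1.5
d = 1.75
color = 'salmon'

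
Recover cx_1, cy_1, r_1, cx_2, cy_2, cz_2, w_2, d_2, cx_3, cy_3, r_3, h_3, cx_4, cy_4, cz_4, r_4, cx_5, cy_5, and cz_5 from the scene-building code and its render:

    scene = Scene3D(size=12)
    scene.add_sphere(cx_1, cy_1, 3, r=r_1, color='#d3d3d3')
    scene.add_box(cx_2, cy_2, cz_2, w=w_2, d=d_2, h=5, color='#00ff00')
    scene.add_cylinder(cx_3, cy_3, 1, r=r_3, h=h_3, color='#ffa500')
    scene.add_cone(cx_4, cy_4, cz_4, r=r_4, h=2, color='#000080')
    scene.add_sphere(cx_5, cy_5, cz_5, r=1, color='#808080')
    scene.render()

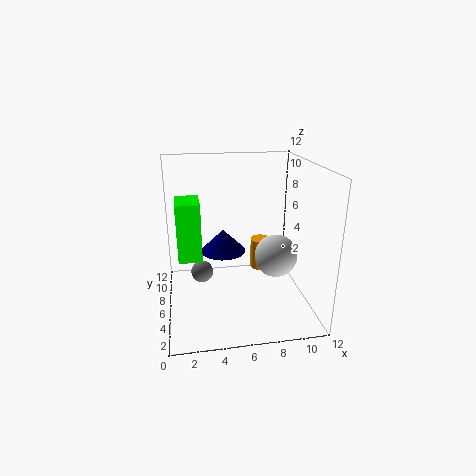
cx_1 = 10
cy_1 = 8
r_1 = 2
cx_2 = 1
cy_2 = 6
cz_2 = 4
w_2 = 2
d_2 = 3
cx_3 = 9
cy_3 = 10
r_3 = 1
h_3 = 3
cx_4 = 5
cy_4 = 8
cz_4 = 4
r_4 = 2
cx_5 = 3
cy_5 = 8
cz_5 = 2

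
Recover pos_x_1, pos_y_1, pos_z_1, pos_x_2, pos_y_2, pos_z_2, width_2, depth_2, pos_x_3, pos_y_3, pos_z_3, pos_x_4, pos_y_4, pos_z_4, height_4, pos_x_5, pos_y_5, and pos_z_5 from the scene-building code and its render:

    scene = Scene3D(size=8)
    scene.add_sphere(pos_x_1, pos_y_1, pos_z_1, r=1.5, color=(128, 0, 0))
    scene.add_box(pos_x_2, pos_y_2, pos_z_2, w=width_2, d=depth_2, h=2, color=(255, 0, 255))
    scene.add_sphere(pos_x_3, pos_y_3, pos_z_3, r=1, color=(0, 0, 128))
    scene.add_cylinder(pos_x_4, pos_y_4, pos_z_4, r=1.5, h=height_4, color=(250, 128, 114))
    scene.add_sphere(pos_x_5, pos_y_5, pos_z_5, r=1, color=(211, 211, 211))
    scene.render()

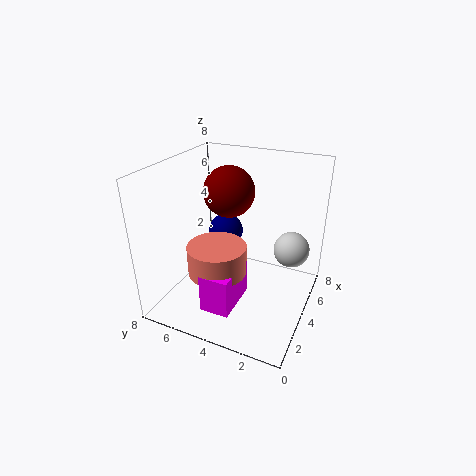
pos_x_1 = 5.5; pos_y_1 = 5.25; pos_z_1 = 6; pos_x_2 = 0.5; pos_y_2 = 3; pos_z_2 = 1.5; width_2 = 2.5; depth_2 = 1.5; pos_x_3 = 5; pos_y_3 = 5.25; pos_z_3 = 3.75; pos_x_4 = 2; pos_y_4 = 4.25; pos_z_4 = 3; height_4 = 1.5; pos_x_5 = 5.25; pos_y_5 = 1.25; pos_z_5 = 3.25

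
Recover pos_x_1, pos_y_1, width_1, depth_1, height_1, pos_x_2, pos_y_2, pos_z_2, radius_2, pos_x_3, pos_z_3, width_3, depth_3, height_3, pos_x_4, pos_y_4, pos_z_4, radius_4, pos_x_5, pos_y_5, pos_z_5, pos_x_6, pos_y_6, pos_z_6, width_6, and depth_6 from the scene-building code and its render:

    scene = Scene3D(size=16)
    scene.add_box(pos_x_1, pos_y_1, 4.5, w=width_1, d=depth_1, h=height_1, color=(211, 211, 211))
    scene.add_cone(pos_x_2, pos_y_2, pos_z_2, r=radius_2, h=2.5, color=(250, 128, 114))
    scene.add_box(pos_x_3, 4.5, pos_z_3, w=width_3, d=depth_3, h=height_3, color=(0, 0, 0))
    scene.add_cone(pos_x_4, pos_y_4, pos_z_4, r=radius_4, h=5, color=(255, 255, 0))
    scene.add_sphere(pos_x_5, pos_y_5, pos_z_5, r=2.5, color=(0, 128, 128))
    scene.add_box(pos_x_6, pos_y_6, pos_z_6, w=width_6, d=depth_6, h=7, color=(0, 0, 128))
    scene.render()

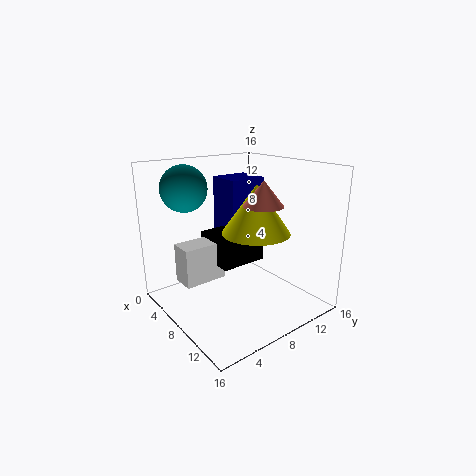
pos_x_1 = 6.5, pos_y_1 = 1, width_1 = 2.5, depth_1 = 4.5, height_1 = 4, pos_x_2 = 12, pos_y_2 = 8, pos_z_2 = 12.5, radius_2 = 2, pos_x_3 = 6, pos_z_3 = 6, width_3 = 4.5, depth_3 = 5, height_3 = 3, pos_x_4 = 11, pos_y_4 = 8, pos_z_4 = 9.5, radius_4 = 3.5, pos_x_5 = 4.5, pos_y_5 = 3.5, pos_z_5 = 13.5, pos_x_6 = 2.5, pos_y_6 = 8.5, pos_z_6 = 7, width_6 = 4, depth_6 = 4.5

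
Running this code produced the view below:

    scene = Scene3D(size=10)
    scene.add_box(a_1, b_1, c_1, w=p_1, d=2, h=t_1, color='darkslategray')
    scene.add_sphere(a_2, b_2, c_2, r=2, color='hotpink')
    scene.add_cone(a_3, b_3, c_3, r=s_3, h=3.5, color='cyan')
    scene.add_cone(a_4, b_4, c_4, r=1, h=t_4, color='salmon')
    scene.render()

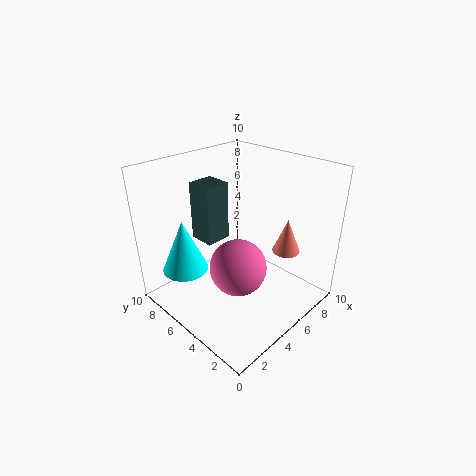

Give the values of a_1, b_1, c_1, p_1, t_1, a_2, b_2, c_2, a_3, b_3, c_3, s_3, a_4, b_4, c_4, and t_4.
a_1 = 4.5, b_1 = 7.5, c_1 = 3.5, p_1 = 2, t_1 = 4.5, a_2 = 4.5, b_2 = 4.5, c_2 = 3, a_3 = 1.5, b_3 = 6.5, c_3 = 3.5, s_3 = 1.5, a_4 = 8, b_4 = 3, c_4 = 3.5, t_4 = 2.5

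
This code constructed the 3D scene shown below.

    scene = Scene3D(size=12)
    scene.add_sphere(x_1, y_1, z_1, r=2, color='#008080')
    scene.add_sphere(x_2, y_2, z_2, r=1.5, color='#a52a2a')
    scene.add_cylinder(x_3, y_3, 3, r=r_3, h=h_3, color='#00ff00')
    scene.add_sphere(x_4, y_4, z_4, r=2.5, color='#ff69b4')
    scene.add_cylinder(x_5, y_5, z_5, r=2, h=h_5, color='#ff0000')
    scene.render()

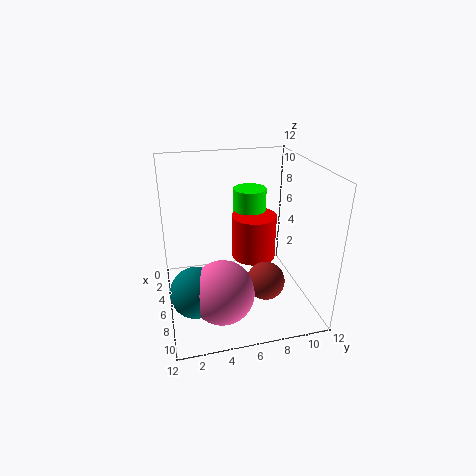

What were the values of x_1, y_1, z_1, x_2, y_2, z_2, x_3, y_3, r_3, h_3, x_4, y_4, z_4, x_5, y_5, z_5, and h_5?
x_1 = 8.5
y_1 = 2
z_1 = 3
x_2 = 9
y_2 = 7.5
z_2 = 3.5
x_3 = 2.5
y_3 = 8
r_3 = 1.5
h_3 = 6
x_4 = 9
y_4 = 4
z_4 = 3
x_5 = 4
y_5 = 8
z_5 = 3
h_5 = 4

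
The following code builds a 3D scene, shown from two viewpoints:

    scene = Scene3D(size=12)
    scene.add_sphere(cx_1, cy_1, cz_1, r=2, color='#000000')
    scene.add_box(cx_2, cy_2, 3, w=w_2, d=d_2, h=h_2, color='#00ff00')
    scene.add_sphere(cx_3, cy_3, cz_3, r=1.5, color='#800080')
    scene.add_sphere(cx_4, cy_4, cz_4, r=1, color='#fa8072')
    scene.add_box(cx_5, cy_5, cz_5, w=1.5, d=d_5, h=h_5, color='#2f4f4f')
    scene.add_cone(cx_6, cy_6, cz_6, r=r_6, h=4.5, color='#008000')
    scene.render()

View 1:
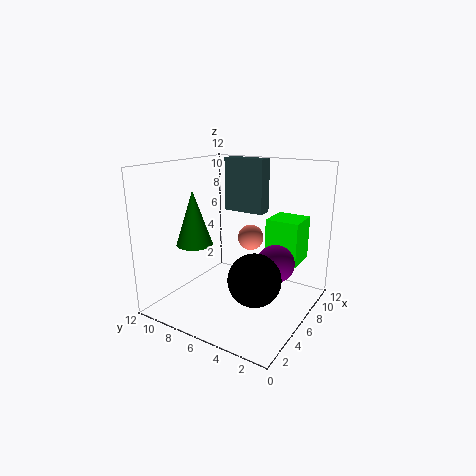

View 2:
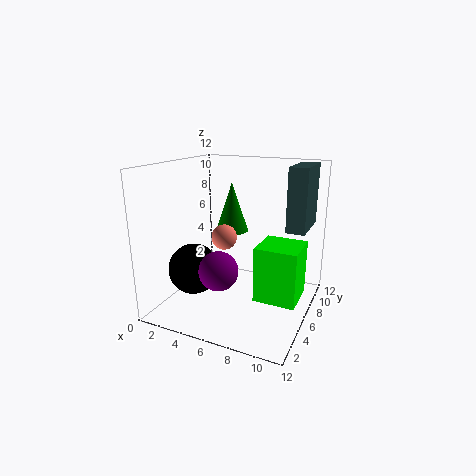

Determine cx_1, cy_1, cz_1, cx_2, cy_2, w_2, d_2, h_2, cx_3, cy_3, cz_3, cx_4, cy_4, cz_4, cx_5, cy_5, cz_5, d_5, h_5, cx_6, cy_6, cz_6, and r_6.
cx_1 = 3.5, cy_1 = 3, cz_1 = 4, cx_2 = 9, cy_2 = 2, w_2 = 3, d_2 = 3, h_2 = 4, cx_3 = 6, cy_3 = 2.5, cz_3 = 4.5, cx_4 = 5.5, cy_4 = 4.5, cz_4 = 6.5, cx_5 = 10, cy_5 = 6, cz_5 = 7, d_5 = 4, h_5 = 5, cx_6 = 4, cy_6 = 9, cz_6 = 5.5, r_6 = 1.5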